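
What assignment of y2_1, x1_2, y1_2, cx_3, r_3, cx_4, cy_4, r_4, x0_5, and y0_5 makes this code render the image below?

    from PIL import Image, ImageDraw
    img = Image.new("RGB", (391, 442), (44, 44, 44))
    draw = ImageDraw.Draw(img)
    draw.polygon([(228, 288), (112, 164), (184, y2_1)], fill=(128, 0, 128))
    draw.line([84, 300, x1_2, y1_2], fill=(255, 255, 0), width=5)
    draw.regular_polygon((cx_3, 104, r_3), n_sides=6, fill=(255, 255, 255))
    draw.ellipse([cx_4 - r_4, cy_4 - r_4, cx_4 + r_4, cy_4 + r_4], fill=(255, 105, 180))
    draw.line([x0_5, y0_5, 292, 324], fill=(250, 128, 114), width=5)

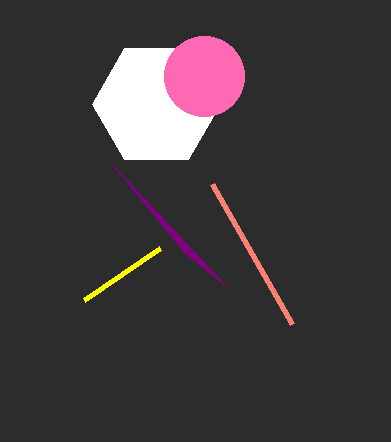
y2_1 = 252
x1_2 = 160
y1_2 = 248
cx_3 = 156
r_3 = 64
cx_4 = 204
cy_4 = 76
r_4 = 40
x0_5 = 212
y0_5 = 184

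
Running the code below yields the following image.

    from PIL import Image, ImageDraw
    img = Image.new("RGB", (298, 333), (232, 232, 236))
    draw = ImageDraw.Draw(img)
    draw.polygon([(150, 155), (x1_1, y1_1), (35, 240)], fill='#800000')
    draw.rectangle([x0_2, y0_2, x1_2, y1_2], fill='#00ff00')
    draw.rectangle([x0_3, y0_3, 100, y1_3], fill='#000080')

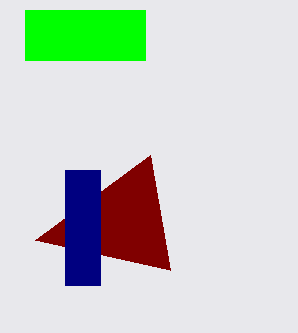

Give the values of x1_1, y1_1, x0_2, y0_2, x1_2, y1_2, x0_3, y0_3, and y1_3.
x1_1 = 170
y1_1 = 270
x0_2 = 25
y0_2 = 10
x1_2 = 145
y1_2 = 60
x0_3 = 65
y0_3 = 170
y1_3 = 285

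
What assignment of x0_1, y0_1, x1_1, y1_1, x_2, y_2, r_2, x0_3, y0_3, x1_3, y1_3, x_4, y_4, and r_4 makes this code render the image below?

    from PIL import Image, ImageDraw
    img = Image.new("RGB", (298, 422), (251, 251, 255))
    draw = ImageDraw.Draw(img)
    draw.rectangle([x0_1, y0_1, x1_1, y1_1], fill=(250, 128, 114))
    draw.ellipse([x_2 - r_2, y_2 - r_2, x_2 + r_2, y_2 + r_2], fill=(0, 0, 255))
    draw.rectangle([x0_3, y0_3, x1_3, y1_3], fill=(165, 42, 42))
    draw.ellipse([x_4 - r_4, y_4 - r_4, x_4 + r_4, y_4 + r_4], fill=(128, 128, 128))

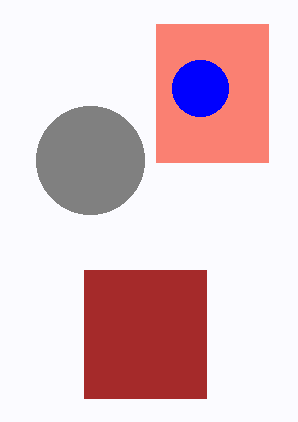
x0_1 = 156, y0_1 = 24, x1_1 = 268, y1_1 = 162, x_2 = 200, y_2 = 88, r_2 = 28, x0_3 = 84, y0_3 = 270, x1_3 = 206, y1_3 = 398, x_4 = 90, y_4 = 160, r_4 = 54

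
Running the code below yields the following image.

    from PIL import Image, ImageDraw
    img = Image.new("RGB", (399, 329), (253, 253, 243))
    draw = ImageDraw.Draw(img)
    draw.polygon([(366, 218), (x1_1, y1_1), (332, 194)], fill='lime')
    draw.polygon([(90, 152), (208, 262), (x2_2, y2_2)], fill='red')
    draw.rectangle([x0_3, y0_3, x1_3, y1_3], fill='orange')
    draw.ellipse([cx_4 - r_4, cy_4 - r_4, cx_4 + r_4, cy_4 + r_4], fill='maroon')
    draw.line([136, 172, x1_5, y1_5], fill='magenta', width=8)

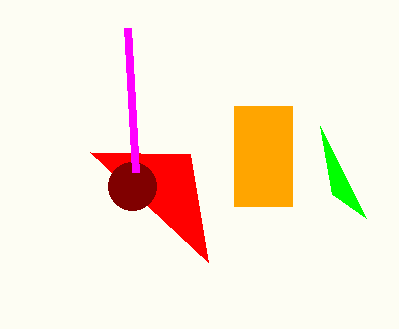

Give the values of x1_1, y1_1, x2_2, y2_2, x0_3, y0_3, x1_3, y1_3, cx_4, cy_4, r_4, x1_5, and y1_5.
x1_1 = 320, y1_1 = 126, x2_2 = 190, y2_2 = 154, x0_3 = 234, y0_3 = 106, x1_3 = 292, y1_3 = 206, cx_4 = 132, cy_4 = 186, r_4 = 24, x1_5 = 128, y1_5 = 28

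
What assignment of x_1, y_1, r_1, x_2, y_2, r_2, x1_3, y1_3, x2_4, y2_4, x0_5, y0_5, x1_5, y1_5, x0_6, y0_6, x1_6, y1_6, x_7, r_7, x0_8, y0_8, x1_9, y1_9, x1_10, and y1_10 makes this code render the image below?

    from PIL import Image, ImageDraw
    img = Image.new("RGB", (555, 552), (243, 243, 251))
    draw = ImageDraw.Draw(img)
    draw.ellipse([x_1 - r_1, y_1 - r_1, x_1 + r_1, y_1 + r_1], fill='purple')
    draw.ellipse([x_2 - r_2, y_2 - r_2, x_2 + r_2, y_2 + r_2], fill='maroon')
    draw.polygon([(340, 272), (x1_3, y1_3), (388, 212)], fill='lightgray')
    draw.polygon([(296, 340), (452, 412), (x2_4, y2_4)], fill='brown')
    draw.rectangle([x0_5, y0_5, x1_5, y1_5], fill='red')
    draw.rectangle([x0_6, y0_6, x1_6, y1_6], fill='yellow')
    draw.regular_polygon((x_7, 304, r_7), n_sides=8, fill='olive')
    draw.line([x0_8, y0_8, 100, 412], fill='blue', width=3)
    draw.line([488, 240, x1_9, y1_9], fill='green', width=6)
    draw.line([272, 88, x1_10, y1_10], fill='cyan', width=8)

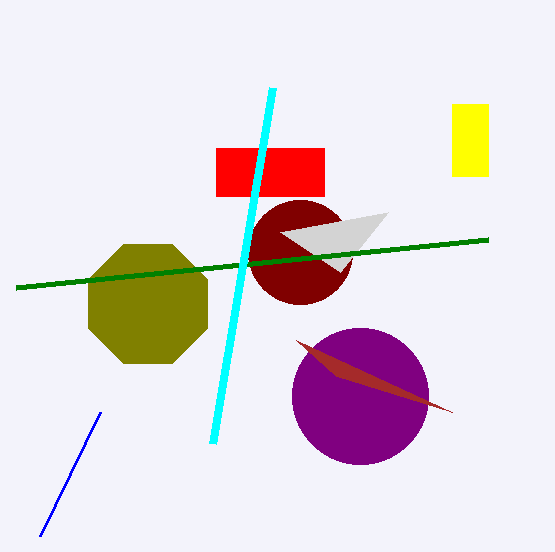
x_1 = 360, y_1 = 396, r_1 = 68, x_2 = 300, y_2 = 252, r_2 = 52, x1_3 = 280, y1_3 = 232, x2_4 = 336, y2_4 = 376, x0_5 = 216, y0_5 = 148, x1_5 = 324, y1_5 = 196, x0_6 = 452, y0_6 = 104, x1_6 = 488, y1_6 = 176, x_7 = 148, r_7 = 64, x0_8 = 40, y0_8 = 536, x1_9 = 16, y1_9 = 288, x1_10 = 212, y1_10 = 444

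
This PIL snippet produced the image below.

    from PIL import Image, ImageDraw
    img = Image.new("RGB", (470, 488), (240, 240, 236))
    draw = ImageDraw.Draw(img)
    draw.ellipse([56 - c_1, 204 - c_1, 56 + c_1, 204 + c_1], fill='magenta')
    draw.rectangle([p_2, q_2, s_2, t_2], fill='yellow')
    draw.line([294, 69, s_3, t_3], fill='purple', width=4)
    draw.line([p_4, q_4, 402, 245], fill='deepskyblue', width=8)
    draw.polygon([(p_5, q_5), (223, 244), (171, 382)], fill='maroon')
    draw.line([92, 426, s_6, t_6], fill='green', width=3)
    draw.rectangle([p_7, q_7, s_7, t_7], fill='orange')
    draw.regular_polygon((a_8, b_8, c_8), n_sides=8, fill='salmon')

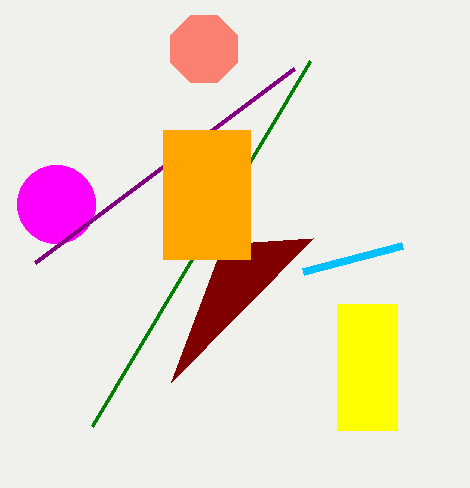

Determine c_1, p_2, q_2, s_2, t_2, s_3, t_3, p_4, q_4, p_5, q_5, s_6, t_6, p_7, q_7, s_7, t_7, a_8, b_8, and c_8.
c_1 = 39; p_2 = 337; q_2 = 304; s_2 = 397; t_2 = 430; s_3 = 35; t_3 = 263; p_4 = 303; q_4 = 271; p_5 = 313; q_5 = 238; s_6 = 310; t_6 = 61; p_7 = 163; q_7 = 130; s_7 = 250; t_7 = 259; a_8 = 204; b_8 = 49; c_8 = 36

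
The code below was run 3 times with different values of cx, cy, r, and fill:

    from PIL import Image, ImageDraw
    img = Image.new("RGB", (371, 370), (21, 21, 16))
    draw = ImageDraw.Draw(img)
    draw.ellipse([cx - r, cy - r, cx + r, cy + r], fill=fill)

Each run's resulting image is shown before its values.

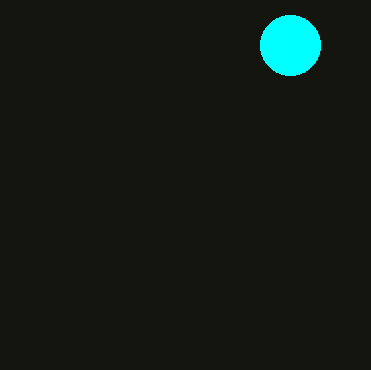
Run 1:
cx = 290, cy = 45, r = 30, fill = 'cyan'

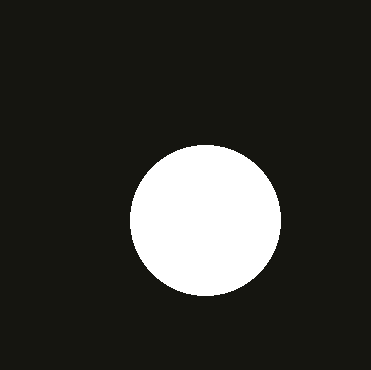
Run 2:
cx = 205; cy = 220; r = 75; fill = 'white'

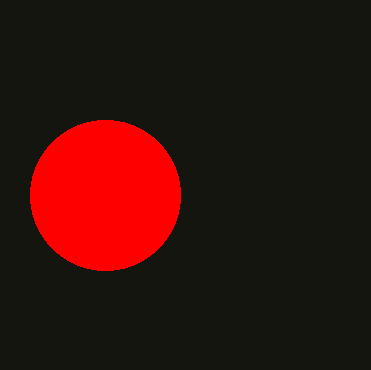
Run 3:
cx = 105; cy = 195; r = 75; fill = 'red'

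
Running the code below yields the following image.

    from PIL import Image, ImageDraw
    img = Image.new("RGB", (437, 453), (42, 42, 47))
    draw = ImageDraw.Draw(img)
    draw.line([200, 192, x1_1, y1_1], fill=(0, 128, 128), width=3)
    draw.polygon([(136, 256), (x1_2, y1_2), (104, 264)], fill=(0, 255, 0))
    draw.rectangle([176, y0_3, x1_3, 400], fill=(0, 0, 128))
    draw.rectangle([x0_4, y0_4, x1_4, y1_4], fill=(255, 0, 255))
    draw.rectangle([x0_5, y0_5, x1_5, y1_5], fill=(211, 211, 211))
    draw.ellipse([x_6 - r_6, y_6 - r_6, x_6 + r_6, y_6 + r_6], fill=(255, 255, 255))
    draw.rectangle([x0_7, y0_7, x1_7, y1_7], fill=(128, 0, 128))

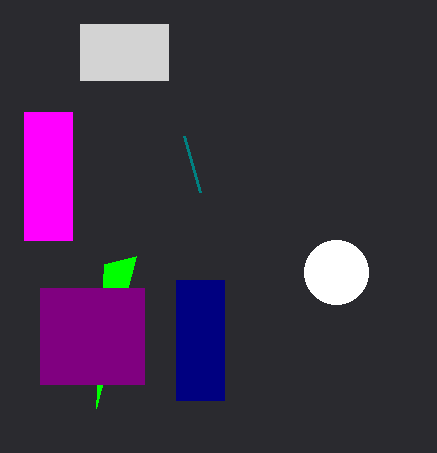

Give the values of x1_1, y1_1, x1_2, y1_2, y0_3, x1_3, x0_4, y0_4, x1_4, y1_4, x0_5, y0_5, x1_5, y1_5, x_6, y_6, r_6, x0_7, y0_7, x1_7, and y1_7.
x1_1 = 184, y1_1 = 136, x1_2 = 96, y1_2 = 408, y0_3 = 280, x1_3 = 224, x0_4 = 24, y0_4 = 112, x1_4 = 72, y1_4 = 240, x0_5 = 80, y0_5 = 24, x1_5 = 168, y1_5 = 80, x_6 = 336, y_6 = 272, r_6 = 32, x0_7 = 40, y0_7 = 288, x1_7 = 144, y1_7 = 384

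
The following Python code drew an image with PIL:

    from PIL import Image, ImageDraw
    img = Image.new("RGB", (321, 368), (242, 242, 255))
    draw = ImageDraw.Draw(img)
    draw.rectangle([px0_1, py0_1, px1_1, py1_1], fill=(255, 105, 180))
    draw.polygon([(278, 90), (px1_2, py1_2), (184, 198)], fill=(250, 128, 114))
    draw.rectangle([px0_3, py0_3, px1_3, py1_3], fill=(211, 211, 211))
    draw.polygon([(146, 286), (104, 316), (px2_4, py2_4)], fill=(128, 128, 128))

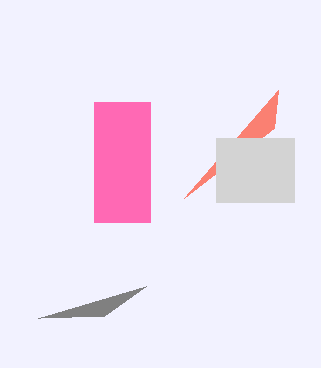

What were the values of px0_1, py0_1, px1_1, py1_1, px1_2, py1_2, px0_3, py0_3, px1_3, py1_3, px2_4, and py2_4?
px0_1 = 94; py0_1 = 102; px1_1 = 150; py1_1 = 222; px1_2 = 274; py1_2 = 128; px0_3 = 216; py0_3 = 138; px1_3 = 294; py1_3 = 202; px2_4 = 38; py2_4 = 318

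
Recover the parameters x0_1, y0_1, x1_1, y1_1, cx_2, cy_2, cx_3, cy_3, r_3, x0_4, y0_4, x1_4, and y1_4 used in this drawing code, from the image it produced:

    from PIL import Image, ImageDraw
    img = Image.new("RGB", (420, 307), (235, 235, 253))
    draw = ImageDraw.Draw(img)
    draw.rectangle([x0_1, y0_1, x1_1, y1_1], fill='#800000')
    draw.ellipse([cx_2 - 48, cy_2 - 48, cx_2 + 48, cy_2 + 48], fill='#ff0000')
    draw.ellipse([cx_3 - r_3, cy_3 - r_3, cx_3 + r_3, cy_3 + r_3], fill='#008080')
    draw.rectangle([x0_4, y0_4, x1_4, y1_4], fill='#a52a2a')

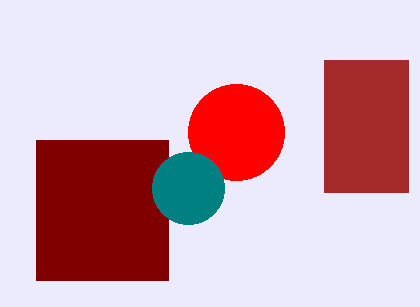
x0_1 = 36, y0_1 = 140, x1_1 = 168, y1_1 = 280, cx_2 = 236, cy_2 = 132, cx_3 = 188, cy_3 = 188, r_3 = 36, x0_4 = 324, y0_4 = 60, x1_4 = 408, y1_4 = 192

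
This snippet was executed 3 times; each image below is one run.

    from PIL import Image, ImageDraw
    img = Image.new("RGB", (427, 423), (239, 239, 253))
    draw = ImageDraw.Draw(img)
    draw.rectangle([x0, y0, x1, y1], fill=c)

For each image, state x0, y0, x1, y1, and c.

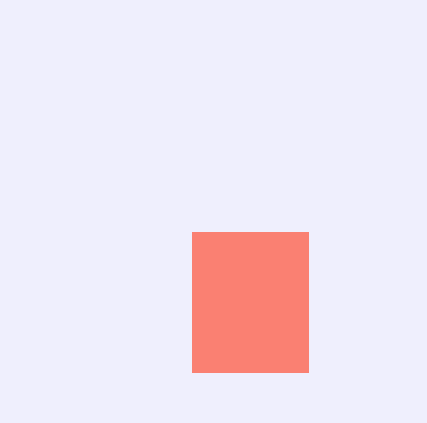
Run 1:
x0 = 192, y0 = 232, x1 = 308, y1 = 372, c = 'salmon'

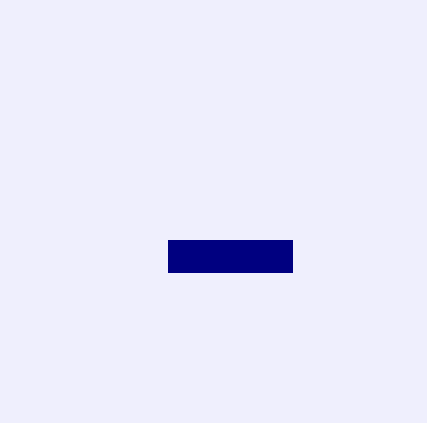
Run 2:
x0 = 168, y0 = 240, x1 = 292, y1 = 272, c = 'navy'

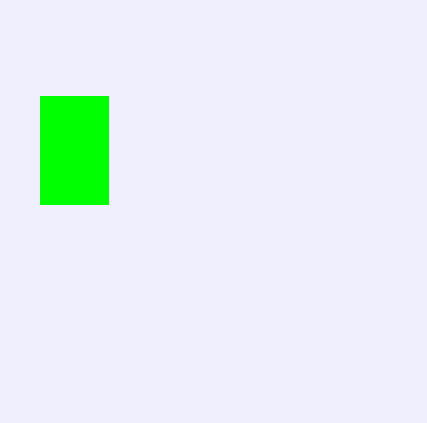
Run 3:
x0 = 40; y0 = 96; x1 = 108; y1 = 204; c = 'lime'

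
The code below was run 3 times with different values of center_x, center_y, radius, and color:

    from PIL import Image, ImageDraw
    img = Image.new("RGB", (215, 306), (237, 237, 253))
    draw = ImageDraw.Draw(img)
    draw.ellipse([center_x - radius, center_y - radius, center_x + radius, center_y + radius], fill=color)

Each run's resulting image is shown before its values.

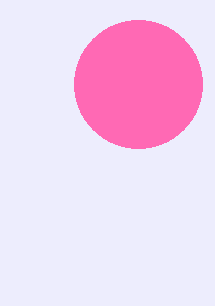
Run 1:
center_x = 138; center_y = 84; radius = 64; color = 'hotpink'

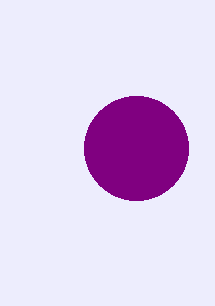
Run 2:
center_x = 136
center_y = 148
radius = 52
color = 'purple'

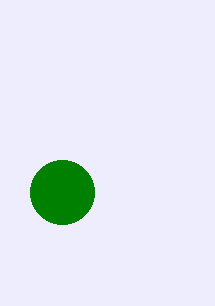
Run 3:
center_x = 62
center_y = 192
radius = 32
color = 'green'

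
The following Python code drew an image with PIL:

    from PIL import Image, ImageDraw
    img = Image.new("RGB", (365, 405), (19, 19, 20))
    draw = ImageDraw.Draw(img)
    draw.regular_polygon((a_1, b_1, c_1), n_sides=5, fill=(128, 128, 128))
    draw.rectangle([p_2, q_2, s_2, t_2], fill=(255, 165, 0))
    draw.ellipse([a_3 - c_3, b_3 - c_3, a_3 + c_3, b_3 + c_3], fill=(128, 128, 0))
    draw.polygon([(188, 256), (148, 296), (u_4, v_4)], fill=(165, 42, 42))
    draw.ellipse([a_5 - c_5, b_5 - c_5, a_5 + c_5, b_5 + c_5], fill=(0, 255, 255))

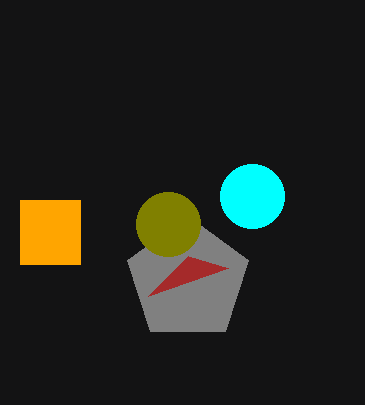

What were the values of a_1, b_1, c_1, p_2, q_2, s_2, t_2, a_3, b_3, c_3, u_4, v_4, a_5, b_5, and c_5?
a_1 = 188
b_1 = 280
c_1 = 64
p_2 = 20
q_2 = 200
s_2 = 80
t_2 = 264
a_3 = 168
b_3 = 224
c_3 = 32
u_4 = 228
v_4 = 268
a_5 = 252
b_5 = 196
c_5 = 32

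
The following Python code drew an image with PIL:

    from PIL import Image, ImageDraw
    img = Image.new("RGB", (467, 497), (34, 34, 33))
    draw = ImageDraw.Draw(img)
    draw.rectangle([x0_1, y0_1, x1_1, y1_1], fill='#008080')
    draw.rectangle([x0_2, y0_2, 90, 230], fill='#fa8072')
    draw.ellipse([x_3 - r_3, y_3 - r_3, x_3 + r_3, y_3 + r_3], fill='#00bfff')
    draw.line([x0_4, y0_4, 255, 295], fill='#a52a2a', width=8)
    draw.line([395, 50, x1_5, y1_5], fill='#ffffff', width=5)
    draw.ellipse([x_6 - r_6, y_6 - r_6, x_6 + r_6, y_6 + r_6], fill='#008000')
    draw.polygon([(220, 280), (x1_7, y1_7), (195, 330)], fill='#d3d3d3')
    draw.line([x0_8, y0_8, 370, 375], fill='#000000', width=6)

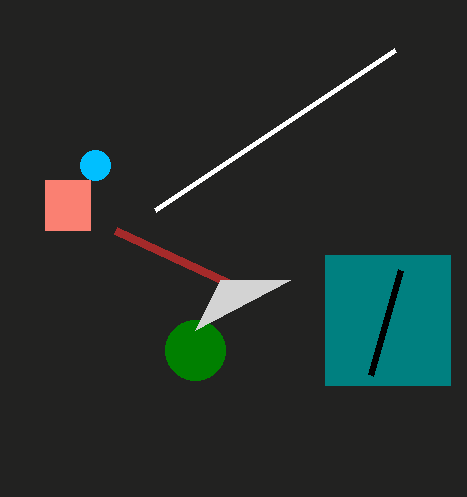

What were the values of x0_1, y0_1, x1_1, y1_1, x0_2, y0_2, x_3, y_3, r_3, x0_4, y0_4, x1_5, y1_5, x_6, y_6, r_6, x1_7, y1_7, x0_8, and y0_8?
x0_1 = 325
y0_1 = 255
x1_1 = 450
y1_1 = 385
x0_2 = 45
y0_2 = 180
x_3 = 95
y_3 = 165
r_3 = 15
x0_4 = 115
y0_4 = 230
x1_5 = 155
y1_5 = 210
x_6 = 195
y_6 = 350
r_6 = 30
x1_7 = 290
y1_7 = 280
x0_8 = 400
y0_8 = 270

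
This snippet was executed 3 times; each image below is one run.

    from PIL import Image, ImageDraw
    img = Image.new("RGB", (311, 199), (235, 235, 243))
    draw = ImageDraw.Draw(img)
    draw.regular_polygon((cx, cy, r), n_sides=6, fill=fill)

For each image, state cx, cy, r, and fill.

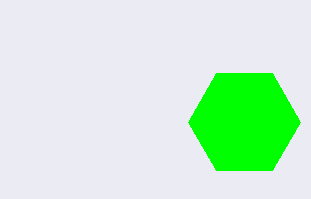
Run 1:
cx = 244, cy = 122, r = 56, fill = 'lime'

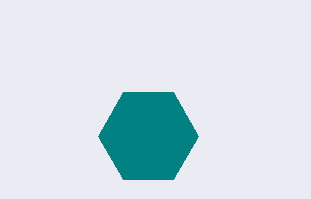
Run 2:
cx = 148, cy = 136, r = 50, fill = 'teal'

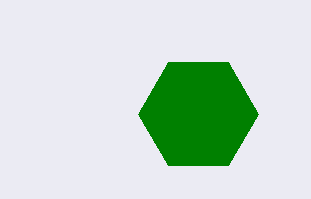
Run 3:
cx = 198
cy = 114
r = 60
fill = 'green'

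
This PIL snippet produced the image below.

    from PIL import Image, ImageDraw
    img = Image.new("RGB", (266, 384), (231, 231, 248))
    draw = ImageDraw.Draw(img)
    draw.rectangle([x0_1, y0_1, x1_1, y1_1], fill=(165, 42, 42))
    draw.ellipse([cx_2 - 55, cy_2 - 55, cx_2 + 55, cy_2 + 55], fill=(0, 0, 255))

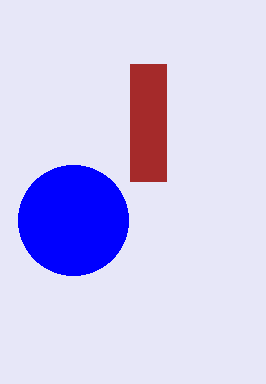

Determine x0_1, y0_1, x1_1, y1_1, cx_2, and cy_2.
x0_1 = 130
y0_1 = 64
x1_1 = 166
y1_1 = 181
cx_2 = 73
cy_2 = 220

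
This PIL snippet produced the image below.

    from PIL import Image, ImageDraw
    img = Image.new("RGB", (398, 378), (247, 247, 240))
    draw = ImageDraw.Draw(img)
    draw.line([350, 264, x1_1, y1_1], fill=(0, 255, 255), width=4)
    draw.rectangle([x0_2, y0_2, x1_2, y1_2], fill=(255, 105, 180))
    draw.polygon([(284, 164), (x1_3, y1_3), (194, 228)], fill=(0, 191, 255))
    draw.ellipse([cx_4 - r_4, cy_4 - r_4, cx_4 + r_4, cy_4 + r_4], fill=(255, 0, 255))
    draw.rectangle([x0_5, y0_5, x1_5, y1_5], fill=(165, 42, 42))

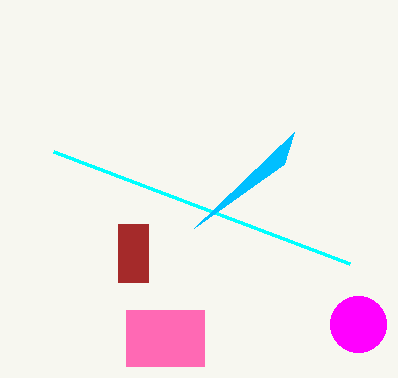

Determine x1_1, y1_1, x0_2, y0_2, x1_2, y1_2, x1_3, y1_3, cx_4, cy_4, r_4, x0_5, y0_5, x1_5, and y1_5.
x1_1 = 54
y1_1 = 152
x0_2 = 126
y0_2 = 310
x1_2 = 204
y1_2 = 366
x1_3 = 294
y1_3 = 132
cx_4 = 358
cy_4 = 324
r_4 = 28
x0_5 = 118
y0_5 = 224
x1_5 = 148
y1_5 = 282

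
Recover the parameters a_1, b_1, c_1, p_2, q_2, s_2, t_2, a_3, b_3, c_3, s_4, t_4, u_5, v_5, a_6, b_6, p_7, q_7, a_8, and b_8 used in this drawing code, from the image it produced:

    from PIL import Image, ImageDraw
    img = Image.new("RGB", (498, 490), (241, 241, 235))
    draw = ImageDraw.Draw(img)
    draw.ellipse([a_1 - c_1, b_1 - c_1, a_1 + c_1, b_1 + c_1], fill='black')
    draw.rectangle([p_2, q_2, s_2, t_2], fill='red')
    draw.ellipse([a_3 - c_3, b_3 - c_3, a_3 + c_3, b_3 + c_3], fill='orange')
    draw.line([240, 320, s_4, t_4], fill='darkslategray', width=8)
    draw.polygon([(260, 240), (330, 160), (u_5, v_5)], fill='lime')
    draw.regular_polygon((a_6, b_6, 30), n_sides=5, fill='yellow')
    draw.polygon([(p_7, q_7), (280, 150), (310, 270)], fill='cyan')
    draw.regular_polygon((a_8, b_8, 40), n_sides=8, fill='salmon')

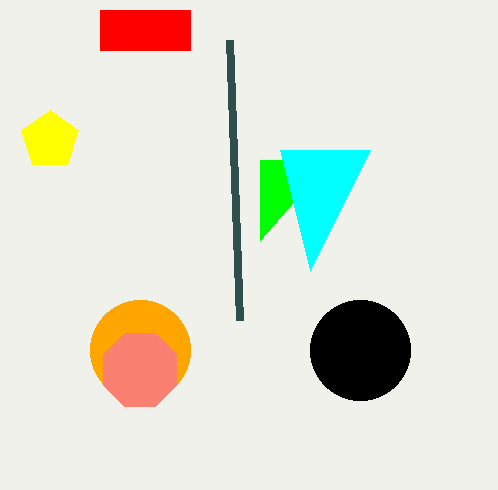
a_1 = 360; b_1 = 350; c_1 = 50; p_2 = 100; q_2 = 10; s_2 = 190; t_2 = 50; a_3 = 140; b_3 = 350; c_3 = 50; s_4 = 230; t_4 = 40; u_5 = 260; v_5 = 160; a_6 = 50; b_6 = 140; p_7 = 370; q_7 = 150; a_8 = 140; b_8 = 370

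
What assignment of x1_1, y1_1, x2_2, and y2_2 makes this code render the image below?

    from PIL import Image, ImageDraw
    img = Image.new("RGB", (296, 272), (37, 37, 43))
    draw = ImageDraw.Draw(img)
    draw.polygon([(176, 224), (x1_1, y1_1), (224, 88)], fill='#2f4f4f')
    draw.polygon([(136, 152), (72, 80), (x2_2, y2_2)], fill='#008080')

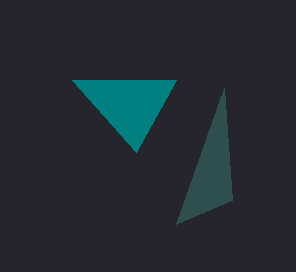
x1_1 = 232; y1_1 = 200; x2_2 = 176; y2_2 = 80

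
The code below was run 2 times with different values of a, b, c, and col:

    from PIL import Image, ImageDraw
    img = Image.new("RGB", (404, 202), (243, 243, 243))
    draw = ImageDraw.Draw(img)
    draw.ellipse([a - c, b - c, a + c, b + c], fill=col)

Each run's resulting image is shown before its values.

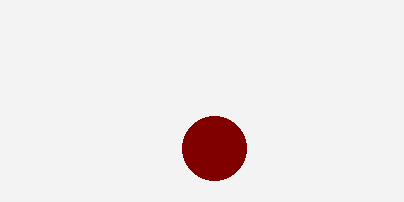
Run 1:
a = 214
b = 148
c = 32
col = 'maroon'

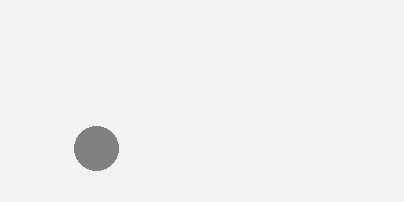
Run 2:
a = 96
b = 148
c = 22
col = 'gray'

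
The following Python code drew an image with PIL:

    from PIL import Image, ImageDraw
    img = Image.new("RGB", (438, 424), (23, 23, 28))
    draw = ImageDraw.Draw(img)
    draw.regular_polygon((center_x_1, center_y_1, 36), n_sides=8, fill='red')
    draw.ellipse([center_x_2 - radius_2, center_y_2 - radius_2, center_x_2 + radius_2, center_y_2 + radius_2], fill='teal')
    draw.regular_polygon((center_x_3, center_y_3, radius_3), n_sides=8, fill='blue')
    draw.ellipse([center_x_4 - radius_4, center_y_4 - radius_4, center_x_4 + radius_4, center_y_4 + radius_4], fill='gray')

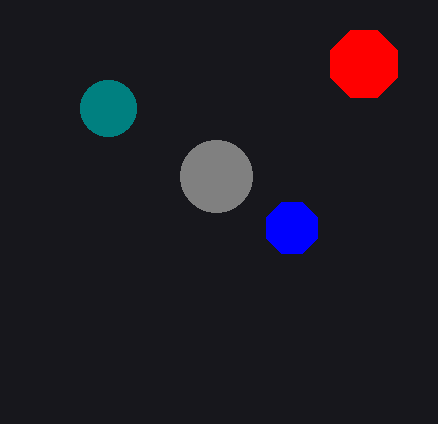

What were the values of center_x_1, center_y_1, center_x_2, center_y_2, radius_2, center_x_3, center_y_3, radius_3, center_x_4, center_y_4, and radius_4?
center_x_1 = 364
center_y_1 = 64
center_x_2 = 108
center_y_2 = 108
radius_2 = 28
center_x_3 = 292
center_y_3 = 228
radius_3 = 28
center_x_4 = 216
center_y_4 = 176
radius_4 = 36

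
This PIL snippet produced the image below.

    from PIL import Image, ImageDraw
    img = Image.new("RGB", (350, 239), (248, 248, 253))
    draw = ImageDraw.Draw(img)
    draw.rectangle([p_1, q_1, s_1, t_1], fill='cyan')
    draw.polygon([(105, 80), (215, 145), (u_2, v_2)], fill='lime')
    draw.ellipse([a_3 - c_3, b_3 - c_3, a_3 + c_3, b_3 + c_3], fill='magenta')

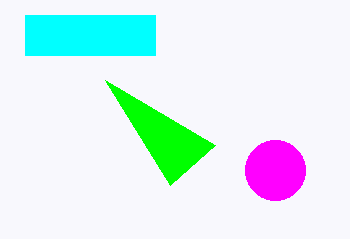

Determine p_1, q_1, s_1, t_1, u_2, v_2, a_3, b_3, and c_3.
p_1 = 25, q_1 = 15, s_1 = 155, t_1 = 55, u_2 = 170, v_2 = 185, a_3 = 275, b_3 = 170, c_3 = 30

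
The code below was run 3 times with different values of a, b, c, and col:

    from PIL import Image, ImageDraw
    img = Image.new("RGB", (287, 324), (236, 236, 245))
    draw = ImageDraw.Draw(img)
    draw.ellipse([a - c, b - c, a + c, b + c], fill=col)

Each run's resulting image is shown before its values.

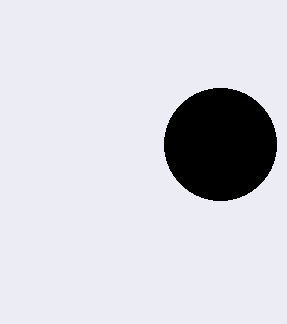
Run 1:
a = 220
b = 144
c = 56
col = 'black'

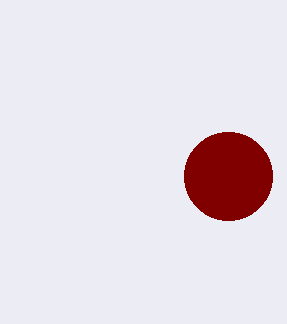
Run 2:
a = 228, b = 176, c = 44, col = 'maroon'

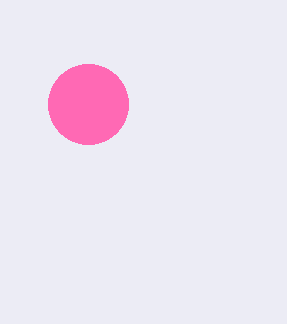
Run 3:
a = 88, b = 104, c = 40, col = 'hotpink'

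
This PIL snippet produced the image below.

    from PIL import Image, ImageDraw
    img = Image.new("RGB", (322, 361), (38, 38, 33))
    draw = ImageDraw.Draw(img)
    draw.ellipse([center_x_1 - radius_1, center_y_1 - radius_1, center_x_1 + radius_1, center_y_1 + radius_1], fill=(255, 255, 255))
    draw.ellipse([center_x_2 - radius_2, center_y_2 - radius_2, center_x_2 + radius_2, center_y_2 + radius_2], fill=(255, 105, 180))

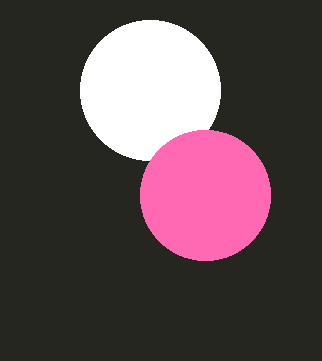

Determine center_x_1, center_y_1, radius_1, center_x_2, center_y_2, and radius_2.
center_x_1 = 150, center_y_1 = 90, radius_1 = 70, center_x_2 = 205, center_y_2 = 195, radius_2 = 65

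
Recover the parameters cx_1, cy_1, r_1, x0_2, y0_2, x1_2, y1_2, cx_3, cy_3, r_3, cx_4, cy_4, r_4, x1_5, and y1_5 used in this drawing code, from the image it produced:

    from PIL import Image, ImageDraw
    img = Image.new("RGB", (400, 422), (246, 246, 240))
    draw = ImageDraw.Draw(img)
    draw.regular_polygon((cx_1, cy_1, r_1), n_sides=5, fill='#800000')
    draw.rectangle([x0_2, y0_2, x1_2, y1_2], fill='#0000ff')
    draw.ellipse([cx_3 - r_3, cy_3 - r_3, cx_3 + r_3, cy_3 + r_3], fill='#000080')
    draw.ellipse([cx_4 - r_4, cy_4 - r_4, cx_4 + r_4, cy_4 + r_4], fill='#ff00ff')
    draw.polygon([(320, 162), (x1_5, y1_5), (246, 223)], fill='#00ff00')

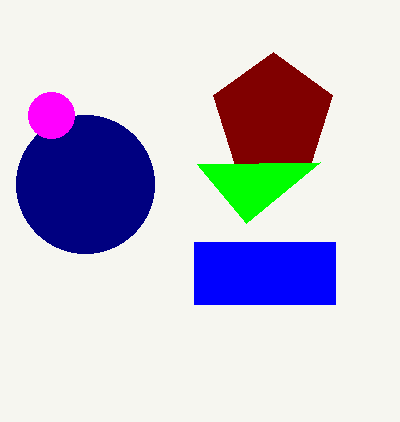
cx_1 = 273; cy_1 = 115; r_1 = 63; x0_2 = 194; y0_2 = 242; x1_2 = 335; y1_2 = 304; cx_3 = 85; cy_3 = 184; r_3 = 69; cx_4 = 51; cy_4 = 115; r_4 = 23; x1_5 = 197; y1_5 = 164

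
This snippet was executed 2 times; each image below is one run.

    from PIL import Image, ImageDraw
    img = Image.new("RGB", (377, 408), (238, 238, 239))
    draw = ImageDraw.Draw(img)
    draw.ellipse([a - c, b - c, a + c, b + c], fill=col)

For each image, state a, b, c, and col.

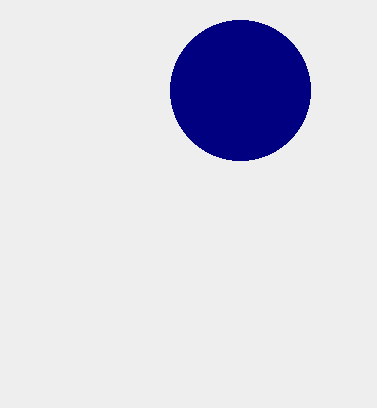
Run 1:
a = 240
b = 90
c = 70
col = 'navy'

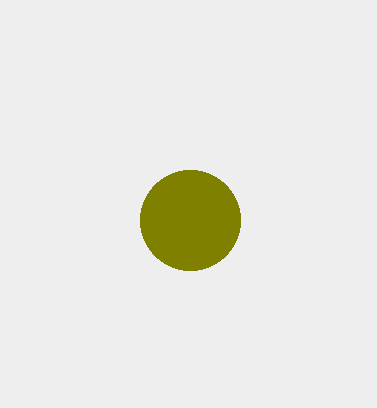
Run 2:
a = 190, b = 220, c = 50, col = 'olive'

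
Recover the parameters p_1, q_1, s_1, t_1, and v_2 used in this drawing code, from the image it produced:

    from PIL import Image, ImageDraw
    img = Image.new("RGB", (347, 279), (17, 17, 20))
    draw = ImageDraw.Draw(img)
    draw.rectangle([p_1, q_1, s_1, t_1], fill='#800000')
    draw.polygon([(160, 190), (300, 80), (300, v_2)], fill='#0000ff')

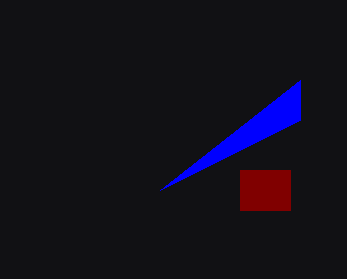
p_1 = 240; q_1 = 170; s_1 = 290; t_1 = 210; v_2 = 120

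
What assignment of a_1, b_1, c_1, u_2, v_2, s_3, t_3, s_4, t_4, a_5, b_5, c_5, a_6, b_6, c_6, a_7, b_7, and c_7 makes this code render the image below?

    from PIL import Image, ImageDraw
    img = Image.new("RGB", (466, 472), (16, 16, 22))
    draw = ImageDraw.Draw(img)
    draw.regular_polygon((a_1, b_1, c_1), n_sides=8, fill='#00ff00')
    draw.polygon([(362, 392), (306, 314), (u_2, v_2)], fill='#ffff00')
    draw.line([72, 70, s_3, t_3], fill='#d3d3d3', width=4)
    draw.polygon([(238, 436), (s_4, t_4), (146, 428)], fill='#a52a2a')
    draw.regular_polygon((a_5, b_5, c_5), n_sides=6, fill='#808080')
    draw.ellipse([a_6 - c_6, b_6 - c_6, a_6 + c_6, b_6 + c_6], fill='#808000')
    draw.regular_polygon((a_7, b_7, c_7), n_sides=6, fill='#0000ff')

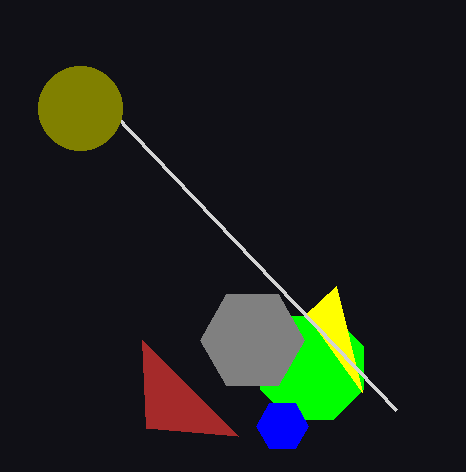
a_1 = 312; b_1 = 368; c_1 = 56; u_2 = 336; v_2 = 286; s_3 = 396; t_3 = 410; s_4 = 142; t_4 = 340; a_5 = 252; b_5 = 340; c_5 = 52; a_6 = 80; b_6 = 108; c_6 = 42; a_7 = 282; b_7 = 426; c_7 = 26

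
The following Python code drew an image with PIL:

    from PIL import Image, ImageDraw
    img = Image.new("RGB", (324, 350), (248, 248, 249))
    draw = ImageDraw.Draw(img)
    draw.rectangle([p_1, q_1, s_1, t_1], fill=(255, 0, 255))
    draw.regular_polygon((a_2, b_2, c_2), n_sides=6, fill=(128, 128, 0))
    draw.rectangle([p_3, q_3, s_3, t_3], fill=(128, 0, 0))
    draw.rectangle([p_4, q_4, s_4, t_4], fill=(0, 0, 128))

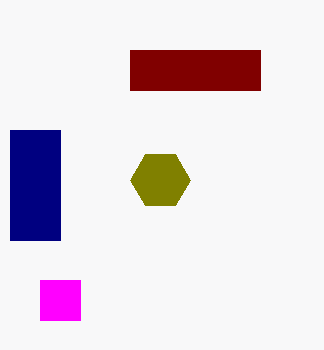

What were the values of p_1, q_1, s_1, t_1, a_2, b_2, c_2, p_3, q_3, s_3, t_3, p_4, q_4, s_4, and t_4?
p_1 = 40; q_1 = 280; s_1 = 80; t_1 = 320; a_2 = 160; b_2 = 180; c_2 = 30; p_3 = 130; q_3 = 50; s_3 = 260; t_3 = 90; p_4 = 10; q_4 = 130; s_4 = 60; t_4 = 240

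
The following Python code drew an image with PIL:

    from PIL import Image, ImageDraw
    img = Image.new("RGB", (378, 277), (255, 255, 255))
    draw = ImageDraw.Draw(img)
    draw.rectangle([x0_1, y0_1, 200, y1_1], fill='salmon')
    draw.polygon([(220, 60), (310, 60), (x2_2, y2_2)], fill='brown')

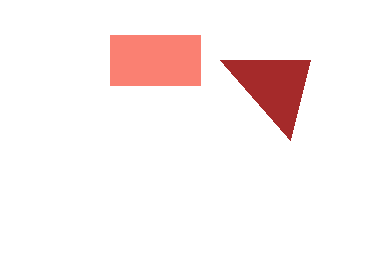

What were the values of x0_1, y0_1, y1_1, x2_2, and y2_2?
x0_1 = 110; y0_1 = 35; y1_1 = 85; x2_2 = 290; y2_2 = 140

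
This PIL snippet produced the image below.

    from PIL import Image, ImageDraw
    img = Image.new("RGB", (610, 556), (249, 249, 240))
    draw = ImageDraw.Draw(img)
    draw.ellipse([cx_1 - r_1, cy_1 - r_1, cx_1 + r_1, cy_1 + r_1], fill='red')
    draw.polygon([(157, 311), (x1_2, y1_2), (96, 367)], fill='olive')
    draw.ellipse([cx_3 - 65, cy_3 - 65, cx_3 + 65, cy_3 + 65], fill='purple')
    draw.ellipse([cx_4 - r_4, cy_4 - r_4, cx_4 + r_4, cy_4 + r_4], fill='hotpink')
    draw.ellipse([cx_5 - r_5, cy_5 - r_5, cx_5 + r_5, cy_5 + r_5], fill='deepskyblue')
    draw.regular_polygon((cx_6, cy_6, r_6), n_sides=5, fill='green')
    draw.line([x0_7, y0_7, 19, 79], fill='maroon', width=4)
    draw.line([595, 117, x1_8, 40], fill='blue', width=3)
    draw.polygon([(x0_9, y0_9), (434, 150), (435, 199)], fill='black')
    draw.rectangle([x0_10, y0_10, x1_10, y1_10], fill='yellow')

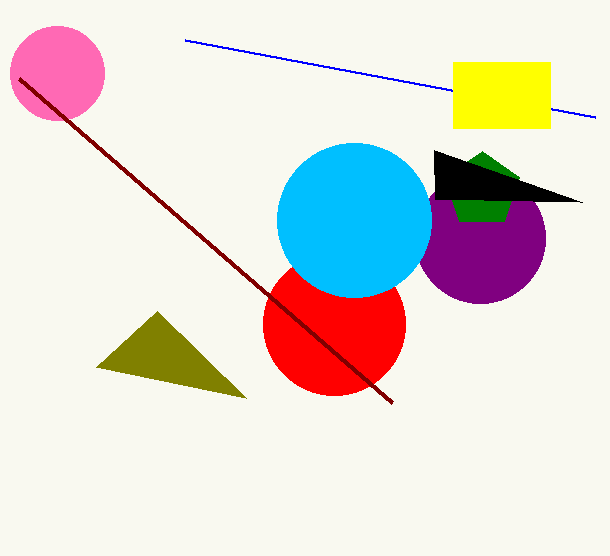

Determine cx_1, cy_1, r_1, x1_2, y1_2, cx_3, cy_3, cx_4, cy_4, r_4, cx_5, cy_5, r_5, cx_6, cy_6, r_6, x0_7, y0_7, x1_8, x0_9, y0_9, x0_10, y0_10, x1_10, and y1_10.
cx_1 = 334; cy_1 = 324; r_1 = 71; x1_2 = 246; y1_2 = 398; cx_3 = 480; cy_3 = 238; cx_4 = 57; cy_4 = 73; r_4 = 47; cx_5 = 354; cy_5 = 220; r_5 = 77; cx_6 = 482; cy_6 = 190; r_6 = 39; x0_7 = 392; y0_7 = 403; x1_8 = 185; x0_9 = 582; y0_9 = 202; x0_10 = 453; y0_10 = 62; x1_10 = 550; y1_10 = 128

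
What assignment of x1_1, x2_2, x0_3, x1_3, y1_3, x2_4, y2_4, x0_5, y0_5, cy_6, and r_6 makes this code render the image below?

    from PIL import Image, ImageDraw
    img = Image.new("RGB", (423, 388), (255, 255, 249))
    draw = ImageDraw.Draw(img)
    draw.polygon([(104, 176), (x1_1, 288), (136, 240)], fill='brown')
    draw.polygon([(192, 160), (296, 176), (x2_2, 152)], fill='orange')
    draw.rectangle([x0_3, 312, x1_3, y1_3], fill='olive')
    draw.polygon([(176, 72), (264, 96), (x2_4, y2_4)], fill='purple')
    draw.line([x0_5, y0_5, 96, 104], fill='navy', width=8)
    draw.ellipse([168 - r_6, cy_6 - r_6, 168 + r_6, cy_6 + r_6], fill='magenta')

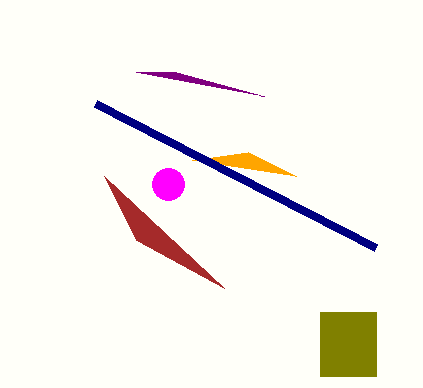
x1_1 = 224
x2_2 = 248
x0_3 = 320
x1_3 = 376
y1_3 = 376
x2_4 = 136
y2_4 = 72
x0_5 = 376
y0_5 = 248
cy_6 = 184
r_6 = 16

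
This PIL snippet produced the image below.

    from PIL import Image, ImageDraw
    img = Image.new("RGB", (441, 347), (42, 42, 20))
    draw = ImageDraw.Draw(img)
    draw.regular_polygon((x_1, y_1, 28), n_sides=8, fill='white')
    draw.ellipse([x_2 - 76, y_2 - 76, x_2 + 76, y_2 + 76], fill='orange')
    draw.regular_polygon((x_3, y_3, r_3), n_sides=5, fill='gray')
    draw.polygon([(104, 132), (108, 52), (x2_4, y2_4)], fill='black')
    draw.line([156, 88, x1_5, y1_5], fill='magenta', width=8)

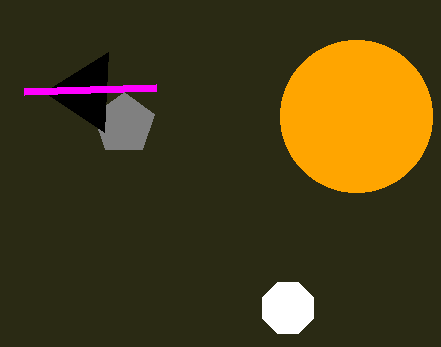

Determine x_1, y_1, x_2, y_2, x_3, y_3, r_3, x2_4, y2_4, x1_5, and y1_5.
x_1 = 288; y_1 = 308; x_2 = 356; y_2 = 116; x_3 = 124; y_3 = 124; r_3 = 32; x2_4 = 44; y2_4 = 92; x1_5 = 24; y1_5 = 92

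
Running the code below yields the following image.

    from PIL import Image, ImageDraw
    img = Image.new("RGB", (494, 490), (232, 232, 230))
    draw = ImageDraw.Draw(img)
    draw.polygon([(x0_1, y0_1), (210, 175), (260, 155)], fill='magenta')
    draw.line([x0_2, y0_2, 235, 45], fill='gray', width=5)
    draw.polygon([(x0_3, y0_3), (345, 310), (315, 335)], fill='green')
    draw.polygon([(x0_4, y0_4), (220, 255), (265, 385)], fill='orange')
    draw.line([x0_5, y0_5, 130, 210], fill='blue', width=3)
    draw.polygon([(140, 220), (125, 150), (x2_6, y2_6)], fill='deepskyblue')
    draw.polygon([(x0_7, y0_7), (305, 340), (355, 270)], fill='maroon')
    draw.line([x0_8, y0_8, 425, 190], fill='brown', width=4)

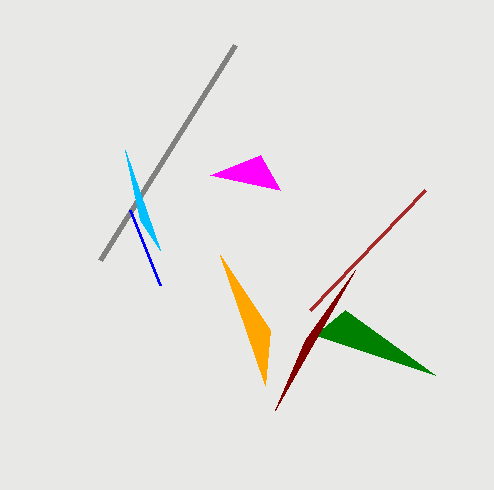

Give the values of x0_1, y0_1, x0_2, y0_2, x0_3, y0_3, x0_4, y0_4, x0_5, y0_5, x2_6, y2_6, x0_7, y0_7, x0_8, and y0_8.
x0_1 = 280
y0_1 = 190
x0_2 = 100
y0_2 = 260
x0_3 = 435
y0_3 = 375
x0_4 = 270
y0_4 = 330
x0_5 = 160
y0_5 = 285
x2_6 = 160
y2_6 = 250
x0_7 = 275
y0_7 = 410
x0_8 = 310
y0_8 = 310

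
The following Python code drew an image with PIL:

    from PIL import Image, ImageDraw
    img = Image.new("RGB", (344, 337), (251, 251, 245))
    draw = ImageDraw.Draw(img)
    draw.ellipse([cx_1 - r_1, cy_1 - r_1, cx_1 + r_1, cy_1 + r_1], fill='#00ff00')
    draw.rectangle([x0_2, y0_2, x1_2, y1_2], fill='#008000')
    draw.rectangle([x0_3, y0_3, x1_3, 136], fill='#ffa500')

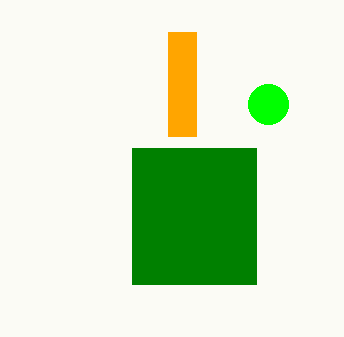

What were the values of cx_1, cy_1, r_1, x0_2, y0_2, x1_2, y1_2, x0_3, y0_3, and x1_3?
cx_1 = 268
cy_1 = 104
r_1 = 20
x0_2 = 132
y0_2 = 148
x1_2 = 256
y1_2 = 284
x0_3 = 168
y0_3 = 32
x1_3 = 196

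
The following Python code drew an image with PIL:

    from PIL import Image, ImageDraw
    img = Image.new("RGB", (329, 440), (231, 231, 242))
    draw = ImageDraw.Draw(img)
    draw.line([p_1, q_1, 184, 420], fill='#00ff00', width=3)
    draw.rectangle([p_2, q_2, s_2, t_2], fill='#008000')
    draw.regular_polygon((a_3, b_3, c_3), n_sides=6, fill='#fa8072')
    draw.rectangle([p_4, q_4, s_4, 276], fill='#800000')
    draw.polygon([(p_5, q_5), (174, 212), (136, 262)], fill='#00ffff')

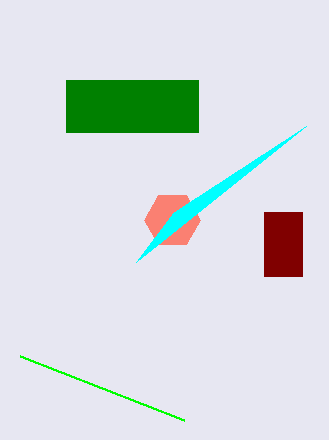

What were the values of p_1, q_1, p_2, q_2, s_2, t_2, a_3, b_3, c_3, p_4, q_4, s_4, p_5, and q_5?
p_1 = 20, q_1 = 356, p_2 = 66, q_2 = 80, s_2 = 198, t_2 = 132, a_3 = 172, b_3 = 220, c_3 = 28, p_4 = 264, q_4 = 212, s_4 = 302, p_5 = 306, q_5 = 126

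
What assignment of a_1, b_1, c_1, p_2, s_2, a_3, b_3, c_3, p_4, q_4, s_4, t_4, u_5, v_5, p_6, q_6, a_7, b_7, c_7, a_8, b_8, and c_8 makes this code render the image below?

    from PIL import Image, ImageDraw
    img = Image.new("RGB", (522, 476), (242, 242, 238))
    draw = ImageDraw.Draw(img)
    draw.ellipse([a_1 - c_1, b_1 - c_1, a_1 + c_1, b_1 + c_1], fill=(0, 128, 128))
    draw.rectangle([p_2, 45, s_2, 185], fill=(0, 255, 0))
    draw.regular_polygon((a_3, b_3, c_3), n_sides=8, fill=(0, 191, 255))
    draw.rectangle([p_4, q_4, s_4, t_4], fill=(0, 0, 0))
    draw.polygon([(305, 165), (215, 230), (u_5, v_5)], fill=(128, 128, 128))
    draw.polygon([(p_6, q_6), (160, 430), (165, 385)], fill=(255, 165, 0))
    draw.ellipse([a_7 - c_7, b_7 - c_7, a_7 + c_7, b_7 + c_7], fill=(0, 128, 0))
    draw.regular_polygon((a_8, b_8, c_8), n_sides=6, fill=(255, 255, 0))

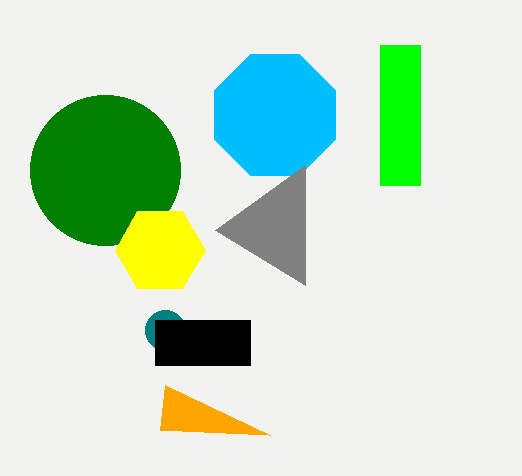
a_1 = 165, b_1 = 330, c_1 = 20, p_2 = 380, s_2 = 420, a_3 = 275, b_3 = 115, c_3 = 65, p_4 = 155, q_4 = 320, s_4 = 250, t_4 = 365, u_5 = 305, v_5 = 285, p_6 = 270, q_6 = 435, a_7 = 105, b_7 = 170, c_7 = 75, a_8 = 160, b_8 = 250, c_8 = 45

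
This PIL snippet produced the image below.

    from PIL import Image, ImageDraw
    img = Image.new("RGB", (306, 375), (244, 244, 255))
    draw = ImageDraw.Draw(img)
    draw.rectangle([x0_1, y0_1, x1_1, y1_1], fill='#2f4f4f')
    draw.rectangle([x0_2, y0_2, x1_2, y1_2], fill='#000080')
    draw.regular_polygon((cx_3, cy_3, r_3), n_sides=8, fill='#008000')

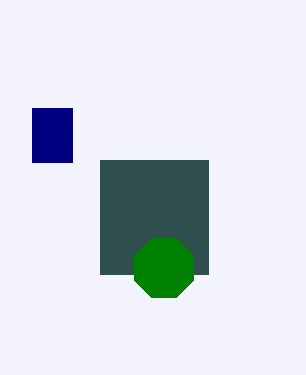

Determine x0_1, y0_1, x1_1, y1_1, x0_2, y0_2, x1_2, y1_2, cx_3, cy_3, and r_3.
x0_1 = 100, y0_1 = 160, x1_1 = 208, y1_1 = 274, x0_2 = 32, y0_2 = 108, x1_2 = 72, y1_2 = 162, cx_3 = 164, cy_3 = 268, r_3 = 32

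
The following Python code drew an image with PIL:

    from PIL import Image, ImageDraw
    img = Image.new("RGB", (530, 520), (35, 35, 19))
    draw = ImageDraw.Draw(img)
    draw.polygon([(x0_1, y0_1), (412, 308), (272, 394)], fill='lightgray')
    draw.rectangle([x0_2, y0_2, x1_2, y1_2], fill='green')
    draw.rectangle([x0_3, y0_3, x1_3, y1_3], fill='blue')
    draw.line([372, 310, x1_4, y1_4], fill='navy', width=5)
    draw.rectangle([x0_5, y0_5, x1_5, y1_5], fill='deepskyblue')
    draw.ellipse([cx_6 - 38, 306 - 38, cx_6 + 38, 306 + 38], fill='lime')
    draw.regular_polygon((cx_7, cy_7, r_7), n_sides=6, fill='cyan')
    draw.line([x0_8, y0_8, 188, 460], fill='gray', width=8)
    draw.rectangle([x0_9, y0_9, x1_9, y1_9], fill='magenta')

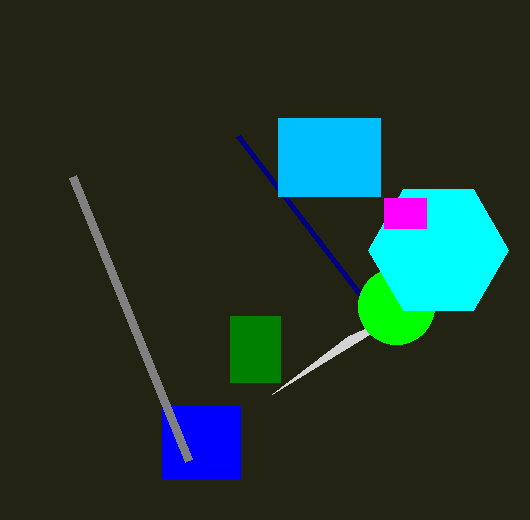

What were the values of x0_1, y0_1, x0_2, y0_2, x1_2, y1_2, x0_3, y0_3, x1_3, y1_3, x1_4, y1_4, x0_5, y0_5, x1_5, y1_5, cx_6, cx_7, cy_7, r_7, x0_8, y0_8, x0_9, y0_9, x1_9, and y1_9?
x0_1 = 348, y0_1 = 336, x0_2 = 230, y0_2 = 316, x1_2 = 280, y1_2 = 382, x0_3 = 162, y0_3 = 406, x1_3 = 240, y1_3 = 478, x1_4 = 238, y1_4 = 136, x0_5 = 278, y0_5 = 118, x1_5 = 380, y1_5 = 196, cx_6 = 396, cx_7 = 438, cy_7 = 250, r_7 = 70, x0_8 = 72, y0_8 = 176, x0_9 = 384, y0_9 = 198, x1_9 = 426, y1_9 = 228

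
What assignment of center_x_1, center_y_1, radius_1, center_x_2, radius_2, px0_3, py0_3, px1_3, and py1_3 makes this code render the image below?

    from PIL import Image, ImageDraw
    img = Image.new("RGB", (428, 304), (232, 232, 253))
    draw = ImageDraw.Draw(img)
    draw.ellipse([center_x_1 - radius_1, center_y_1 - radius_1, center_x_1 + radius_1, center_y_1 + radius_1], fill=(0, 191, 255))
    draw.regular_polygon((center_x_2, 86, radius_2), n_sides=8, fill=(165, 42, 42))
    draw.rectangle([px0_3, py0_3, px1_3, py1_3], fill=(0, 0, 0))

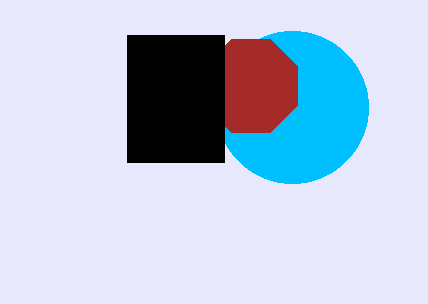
center_x_1 = 292, center_y_1 = 107, radius_1 = 76, center_x_2 = 251, radius_2 = 50, px0_3 = 127, py0_3 = 35, px1_3 = 224, py1_3 = 162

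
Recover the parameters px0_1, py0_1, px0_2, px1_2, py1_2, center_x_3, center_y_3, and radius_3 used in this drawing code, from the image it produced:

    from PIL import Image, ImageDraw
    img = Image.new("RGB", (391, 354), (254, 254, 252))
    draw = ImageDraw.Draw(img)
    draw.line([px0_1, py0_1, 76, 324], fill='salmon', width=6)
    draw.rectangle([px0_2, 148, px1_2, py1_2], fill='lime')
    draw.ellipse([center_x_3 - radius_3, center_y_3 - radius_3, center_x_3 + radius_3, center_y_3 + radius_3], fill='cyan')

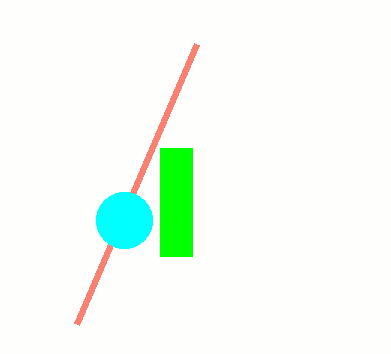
px0_1 = 196, py0_1 = 44, px0_2 = 160, px1_2 = 192, py1_2 = 256, center_x_3 = 124, center_y_3 = 220, radius_3 = 28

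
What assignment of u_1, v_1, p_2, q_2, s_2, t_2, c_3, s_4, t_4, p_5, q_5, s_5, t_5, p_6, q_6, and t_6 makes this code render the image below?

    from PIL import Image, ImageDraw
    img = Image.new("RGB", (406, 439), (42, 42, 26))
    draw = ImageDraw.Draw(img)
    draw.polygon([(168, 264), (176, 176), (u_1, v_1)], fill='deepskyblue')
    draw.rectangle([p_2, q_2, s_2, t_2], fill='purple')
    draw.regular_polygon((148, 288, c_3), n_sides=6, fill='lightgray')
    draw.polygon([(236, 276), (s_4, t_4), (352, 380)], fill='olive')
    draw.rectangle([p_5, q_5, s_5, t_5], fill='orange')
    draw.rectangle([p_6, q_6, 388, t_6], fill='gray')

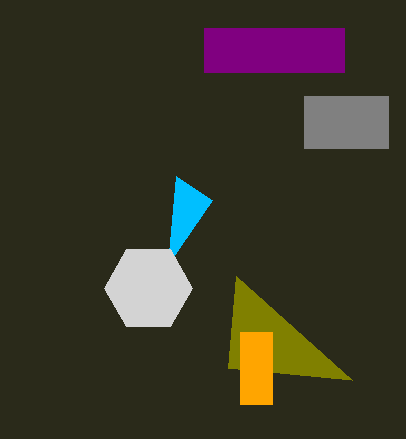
u_1 = 212, v_1 = 200, p_2 = 204, q_2 = 28, s_2 = 344, t_2 = 72, c_3 = 44, s_4 = 228, t_4 = 368, p_5 = 240, q_5 = 332, s_5 = 272, t_5 = 404, p_6 = 304, q_6 = 96, t_6 = 148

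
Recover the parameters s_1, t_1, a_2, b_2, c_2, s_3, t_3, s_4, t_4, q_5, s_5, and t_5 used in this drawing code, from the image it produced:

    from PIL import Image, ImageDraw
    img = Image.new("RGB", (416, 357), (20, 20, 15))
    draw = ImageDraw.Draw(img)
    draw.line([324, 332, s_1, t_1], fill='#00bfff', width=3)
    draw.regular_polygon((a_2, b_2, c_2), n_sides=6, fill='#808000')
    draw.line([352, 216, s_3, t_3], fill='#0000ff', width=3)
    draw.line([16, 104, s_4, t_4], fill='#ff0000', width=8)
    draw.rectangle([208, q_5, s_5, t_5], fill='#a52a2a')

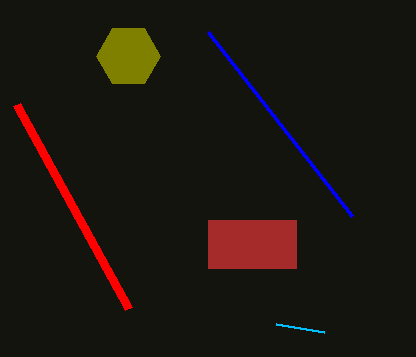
s_1 = 276, t_1 = 324, a_2 = 128, b_2 = 56, c_2 = 32, s_3 = 208, t_3 = 32, s_4 = 128, t_4 = 308, q_5 = 220, s_5 = 296, t_5 = 268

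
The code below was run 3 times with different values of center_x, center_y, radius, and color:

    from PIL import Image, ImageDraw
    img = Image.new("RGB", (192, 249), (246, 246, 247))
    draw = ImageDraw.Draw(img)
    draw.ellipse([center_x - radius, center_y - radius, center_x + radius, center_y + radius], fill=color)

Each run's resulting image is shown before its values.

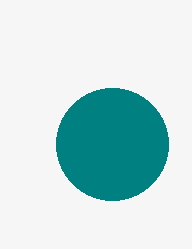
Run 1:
center_x = 112, center_y = 144, radius = 56, color = 'teal'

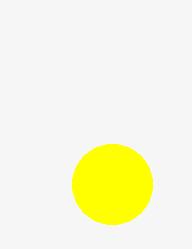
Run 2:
center_x = 112
center_y = 184
radius = 40
color = 'yellow'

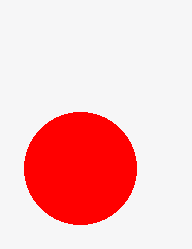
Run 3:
center_x = 80, center_y = 168, radius = 56, color = 'red'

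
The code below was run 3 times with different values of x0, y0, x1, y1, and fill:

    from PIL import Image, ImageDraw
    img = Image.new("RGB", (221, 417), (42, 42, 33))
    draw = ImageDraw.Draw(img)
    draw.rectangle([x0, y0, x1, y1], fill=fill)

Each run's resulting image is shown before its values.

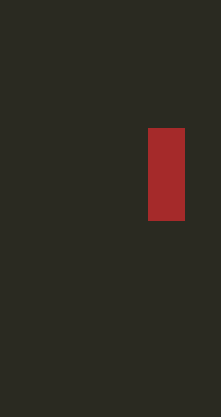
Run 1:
x0 = 148
y0 = 128
x1 = 184
y1 = 220
fill = 'brown'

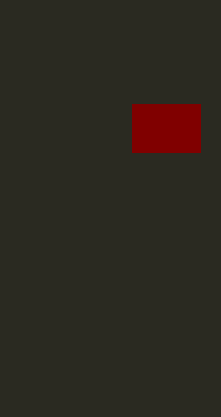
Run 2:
x0 = 132
y0 = 104
x1 = 200
y1 = 152
fill = 'maroon'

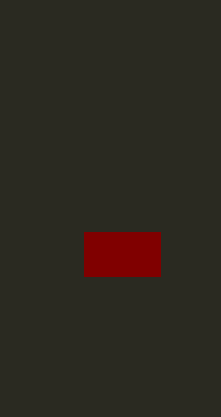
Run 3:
x0 = 84
y0 = 232
x1 = 160
y1 = 276
fill = 'maroon'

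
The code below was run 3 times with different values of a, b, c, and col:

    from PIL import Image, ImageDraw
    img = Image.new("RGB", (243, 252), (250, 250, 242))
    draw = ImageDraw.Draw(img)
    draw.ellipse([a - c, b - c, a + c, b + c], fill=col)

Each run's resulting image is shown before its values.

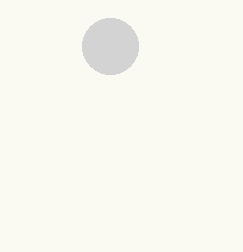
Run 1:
a = 110, b = 46, c = 28, col = 'lightgray'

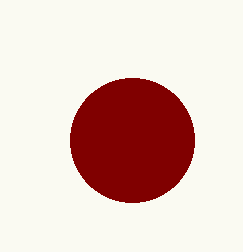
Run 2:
a = 132, b = 140, c = 62, col = 'maroon'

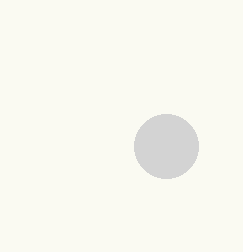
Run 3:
a = 166, b = 146, c = 32, col = 'lightgray'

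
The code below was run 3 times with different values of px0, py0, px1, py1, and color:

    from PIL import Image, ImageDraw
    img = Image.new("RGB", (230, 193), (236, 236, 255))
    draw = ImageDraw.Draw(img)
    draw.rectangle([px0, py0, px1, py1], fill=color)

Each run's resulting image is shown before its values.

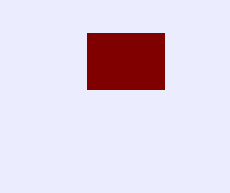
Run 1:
px0 = 87; py0 = 33; px1 = 164; py1 = 89; color = 'maroon'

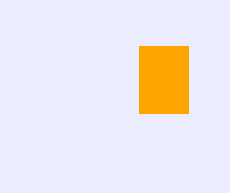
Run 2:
px0 = 139, py0 = 46, px1 = 188, py1 = 113, color = 'orange'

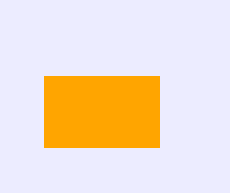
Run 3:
px0 = 44; py0 = 76; px1 = 159; py1 = 147; color = 'orange'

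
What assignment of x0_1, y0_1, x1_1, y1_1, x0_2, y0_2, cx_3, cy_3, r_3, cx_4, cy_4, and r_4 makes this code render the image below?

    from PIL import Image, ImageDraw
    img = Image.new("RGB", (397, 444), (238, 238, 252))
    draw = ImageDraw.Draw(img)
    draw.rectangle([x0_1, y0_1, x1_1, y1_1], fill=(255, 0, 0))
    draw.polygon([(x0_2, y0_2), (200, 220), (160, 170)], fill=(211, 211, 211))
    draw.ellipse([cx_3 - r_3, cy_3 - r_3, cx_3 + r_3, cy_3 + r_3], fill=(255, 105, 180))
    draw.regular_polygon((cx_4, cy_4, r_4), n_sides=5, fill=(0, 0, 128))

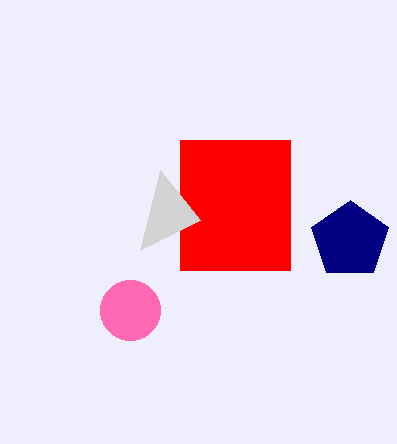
x0_1 = 180; y0_1 = 140; x1_1 = 290; y1_1 = 270; x0_2 = 140; y0_2 = 250; cx_3 = 130; cy_3 = 310; r_3 = 30; cx_4 = 350; cy_4 = 240; r_4 = 40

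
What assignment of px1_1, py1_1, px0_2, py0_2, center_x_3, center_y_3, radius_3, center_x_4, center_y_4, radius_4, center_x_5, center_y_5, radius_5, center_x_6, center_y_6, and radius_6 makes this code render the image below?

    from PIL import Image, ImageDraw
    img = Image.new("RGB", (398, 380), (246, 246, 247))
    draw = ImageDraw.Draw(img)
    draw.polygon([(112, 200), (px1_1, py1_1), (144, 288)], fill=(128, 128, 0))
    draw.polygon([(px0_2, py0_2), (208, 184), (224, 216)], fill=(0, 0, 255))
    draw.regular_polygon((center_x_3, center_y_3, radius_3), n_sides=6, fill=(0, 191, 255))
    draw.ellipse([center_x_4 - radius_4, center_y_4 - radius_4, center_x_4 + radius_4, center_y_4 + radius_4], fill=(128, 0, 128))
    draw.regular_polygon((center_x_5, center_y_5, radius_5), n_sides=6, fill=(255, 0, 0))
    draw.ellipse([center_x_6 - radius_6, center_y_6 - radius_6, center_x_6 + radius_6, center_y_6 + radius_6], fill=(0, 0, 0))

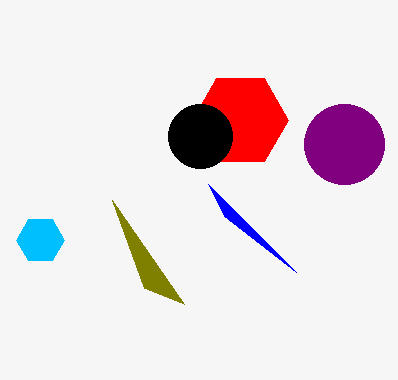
px1_1 = 184
py1_1 = 304
px0_2 = 296
py0_2 = 272
center_x_3 = 40
center_y_3 = 240
radius_3 = 24
center_x_4 = 344
center_y_4 = 144
radius_4 = 40
center_x_5 = 240
center_y_5 = 120
radius_5 = 48
center_x_6 = 200
center_y_6 = 136
radius_6 = 32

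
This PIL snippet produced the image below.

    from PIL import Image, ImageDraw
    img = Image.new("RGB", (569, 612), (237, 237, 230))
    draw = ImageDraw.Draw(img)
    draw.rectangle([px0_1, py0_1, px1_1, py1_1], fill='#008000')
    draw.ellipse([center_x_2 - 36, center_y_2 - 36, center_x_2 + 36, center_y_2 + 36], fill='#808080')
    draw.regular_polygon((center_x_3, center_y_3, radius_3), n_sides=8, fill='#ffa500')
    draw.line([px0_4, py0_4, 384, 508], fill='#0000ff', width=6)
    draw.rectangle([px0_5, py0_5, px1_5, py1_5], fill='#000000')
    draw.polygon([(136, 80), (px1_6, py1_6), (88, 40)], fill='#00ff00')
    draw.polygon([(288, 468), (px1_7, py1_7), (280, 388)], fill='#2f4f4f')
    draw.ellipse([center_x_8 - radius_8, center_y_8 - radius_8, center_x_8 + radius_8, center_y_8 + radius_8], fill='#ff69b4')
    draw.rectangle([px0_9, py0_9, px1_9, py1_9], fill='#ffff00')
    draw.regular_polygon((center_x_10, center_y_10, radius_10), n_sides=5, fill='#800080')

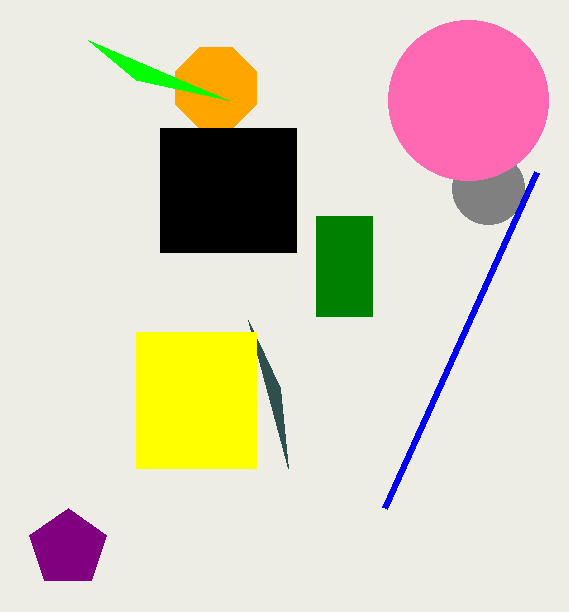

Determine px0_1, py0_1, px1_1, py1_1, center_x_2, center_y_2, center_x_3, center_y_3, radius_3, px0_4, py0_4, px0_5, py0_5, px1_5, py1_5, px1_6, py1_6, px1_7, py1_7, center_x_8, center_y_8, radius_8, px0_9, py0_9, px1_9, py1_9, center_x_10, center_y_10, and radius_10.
px0_1 = 316
py0_1 = 216
px1_1 = 372
py1_1 = 316
center_x_2 = 488
center_y_2 = 188
center_x_3 = 216
center_y_3 = 88
radius_3 = 44
px0_4 = 536
py0_4 = 172
px0_5 = 160
py0_5 = 128
px1_5 = 296
py1_5 = 252
px1_6 = 228
py1_6 = 100
px1_7 = 248
py1_7 = 320
center_x_8 = 468
center_y_8 = 100
radius_8 = 80
px0_9 = 136
py0_9 = 332
px1_9 = 256
py1_9 = 468
center_x_10 = 68
center_y_10 = 548
radius_10 = 40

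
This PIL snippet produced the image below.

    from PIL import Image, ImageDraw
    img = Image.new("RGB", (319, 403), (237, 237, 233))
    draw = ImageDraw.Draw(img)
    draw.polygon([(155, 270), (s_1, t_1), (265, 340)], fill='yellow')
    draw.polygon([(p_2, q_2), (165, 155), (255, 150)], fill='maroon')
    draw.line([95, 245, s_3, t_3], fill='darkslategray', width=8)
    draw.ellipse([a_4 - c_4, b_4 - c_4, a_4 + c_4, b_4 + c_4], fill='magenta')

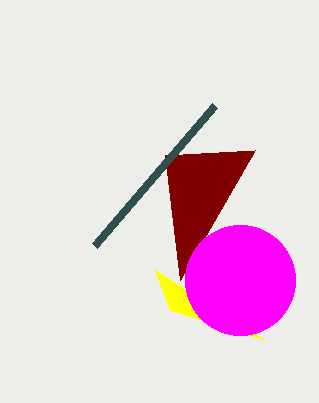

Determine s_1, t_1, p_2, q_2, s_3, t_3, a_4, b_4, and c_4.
s_1 = 170, t_1 = 310, p_2 = 180, q_2 = 280, s_3 = 215, t_3 = 105, a_4 = 240, b_4 = 280, c_4 = 55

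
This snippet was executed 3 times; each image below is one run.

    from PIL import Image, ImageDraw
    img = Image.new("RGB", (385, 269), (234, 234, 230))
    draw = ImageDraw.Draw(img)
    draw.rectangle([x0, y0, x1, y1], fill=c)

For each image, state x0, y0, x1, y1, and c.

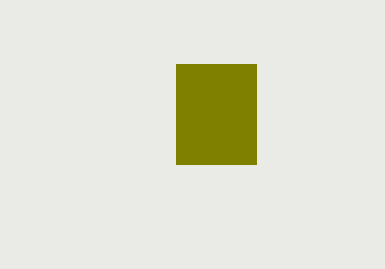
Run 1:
x0 = 176; y0 = 64; x1 = 256; y1 = 164; c = 'olive'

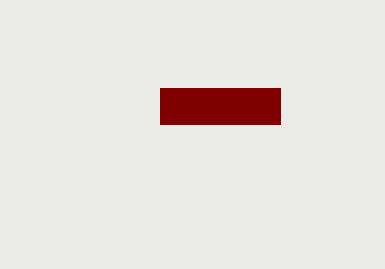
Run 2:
x0 = 160
y0 = 88
x1 = 280
y1 = 124
c = 'maroon'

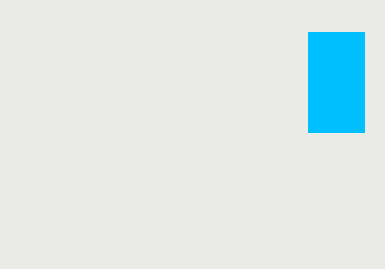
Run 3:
x0 = 308, y0 = 32, x1 = 364, y1 = 132, c = 'deepskyblue'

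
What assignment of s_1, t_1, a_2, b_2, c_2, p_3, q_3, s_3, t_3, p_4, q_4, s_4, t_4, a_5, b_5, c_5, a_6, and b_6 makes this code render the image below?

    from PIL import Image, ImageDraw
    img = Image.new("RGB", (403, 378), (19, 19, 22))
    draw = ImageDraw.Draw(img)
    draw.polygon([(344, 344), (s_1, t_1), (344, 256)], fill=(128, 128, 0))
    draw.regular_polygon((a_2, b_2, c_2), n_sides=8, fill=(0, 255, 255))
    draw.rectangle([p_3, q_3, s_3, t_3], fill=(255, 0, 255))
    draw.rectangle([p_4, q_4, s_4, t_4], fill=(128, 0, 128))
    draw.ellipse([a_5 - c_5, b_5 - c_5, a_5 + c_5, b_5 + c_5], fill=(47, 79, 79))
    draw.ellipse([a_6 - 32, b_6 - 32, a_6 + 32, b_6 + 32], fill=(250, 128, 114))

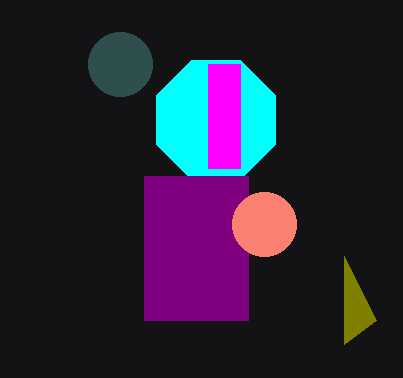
s_1 = 376
t_1 = 320
a_2 = 216
b_2 = 120
c_2 = 64
p_3 = 208
q_3 = 64
s_3 = 240
t_3 = 168
p_4 = 144
q_4 = 176
s_4 = 248
t_4 = 320
a_5 = 120
b_5 = 64
c_5 = 32
a_6 = 264
b_6 = 224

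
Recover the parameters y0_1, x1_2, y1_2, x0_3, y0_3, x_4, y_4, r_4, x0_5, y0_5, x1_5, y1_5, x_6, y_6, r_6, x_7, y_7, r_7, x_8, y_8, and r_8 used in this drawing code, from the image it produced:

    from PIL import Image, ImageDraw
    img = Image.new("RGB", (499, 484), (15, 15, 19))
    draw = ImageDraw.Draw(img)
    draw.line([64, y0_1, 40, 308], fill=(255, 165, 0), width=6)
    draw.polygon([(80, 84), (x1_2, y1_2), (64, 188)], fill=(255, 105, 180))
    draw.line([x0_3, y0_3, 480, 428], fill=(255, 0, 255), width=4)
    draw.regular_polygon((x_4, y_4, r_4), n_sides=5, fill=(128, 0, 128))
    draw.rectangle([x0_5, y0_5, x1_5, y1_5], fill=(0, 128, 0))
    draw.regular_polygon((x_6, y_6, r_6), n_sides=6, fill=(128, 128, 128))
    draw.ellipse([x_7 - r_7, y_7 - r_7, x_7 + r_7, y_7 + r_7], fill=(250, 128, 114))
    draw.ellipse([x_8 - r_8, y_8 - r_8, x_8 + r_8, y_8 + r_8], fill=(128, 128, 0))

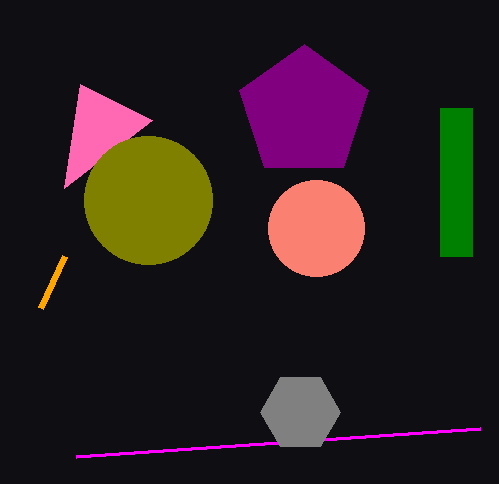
y0_1 = 256, x1_2 = 152, y1_2 = 120, x0_3 = 76, y0_3 = 456, x_4 = 304, y_4 = 112, r_4 = 68, x0_5 = 440, y0_5 = 108, x1_5 = 472, y1_5 = 256, x_6 = 300, y_6 = 412, r_6 = 40, x_7 = 316, y_7 = 228, r_7 = 48, x_8 = 148, y_8 = 200, r_8 = 64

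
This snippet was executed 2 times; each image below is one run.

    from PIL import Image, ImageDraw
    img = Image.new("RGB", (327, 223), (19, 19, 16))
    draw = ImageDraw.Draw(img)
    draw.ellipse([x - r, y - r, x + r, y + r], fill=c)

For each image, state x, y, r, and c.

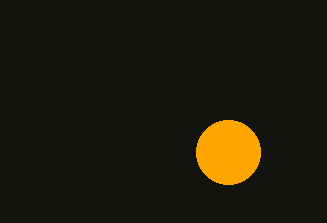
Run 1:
x = 228
y = 152
r = 32
c = 'orange'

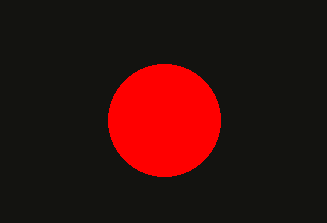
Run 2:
x = 164; y = 120; r = 56; c = 'red'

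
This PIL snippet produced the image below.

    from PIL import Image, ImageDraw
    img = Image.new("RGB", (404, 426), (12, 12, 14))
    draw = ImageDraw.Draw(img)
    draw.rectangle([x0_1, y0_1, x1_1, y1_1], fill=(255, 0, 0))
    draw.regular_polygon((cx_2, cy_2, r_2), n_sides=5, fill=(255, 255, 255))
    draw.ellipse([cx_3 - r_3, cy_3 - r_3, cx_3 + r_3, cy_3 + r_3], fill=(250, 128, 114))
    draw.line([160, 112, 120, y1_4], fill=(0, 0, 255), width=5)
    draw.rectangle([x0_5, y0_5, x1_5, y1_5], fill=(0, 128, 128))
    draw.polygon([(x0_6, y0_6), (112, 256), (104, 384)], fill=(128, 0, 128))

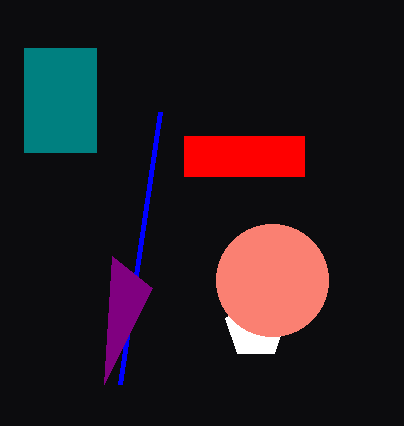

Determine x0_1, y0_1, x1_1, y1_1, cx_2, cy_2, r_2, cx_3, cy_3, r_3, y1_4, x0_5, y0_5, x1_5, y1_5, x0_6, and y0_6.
x0_1 = 184; y0_1 = 136; x1_1 = 304; y1_1 = 176; cx_2 = 256; cy_2 = 328; r_2 = 32; cx_3 = 272; cy_3 = 280; r_3 = 56; y1_4 = 384; x0_5 = 24; y0_5 = 48; x1_5 = 96; y1_5 = 152; x0_6 = 152; y0_6 = 288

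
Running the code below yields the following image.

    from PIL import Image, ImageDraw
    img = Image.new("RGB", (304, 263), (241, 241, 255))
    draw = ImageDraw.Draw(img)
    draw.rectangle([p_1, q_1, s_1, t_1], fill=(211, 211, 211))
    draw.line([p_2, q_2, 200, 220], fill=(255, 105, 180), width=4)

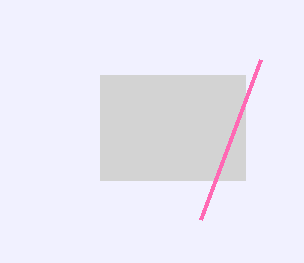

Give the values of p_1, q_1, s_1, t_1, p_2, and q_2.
p_1 = 100
q_1 = 75
s_1 = 245
t_1 = 180
p_2 = 260
q_2 = 60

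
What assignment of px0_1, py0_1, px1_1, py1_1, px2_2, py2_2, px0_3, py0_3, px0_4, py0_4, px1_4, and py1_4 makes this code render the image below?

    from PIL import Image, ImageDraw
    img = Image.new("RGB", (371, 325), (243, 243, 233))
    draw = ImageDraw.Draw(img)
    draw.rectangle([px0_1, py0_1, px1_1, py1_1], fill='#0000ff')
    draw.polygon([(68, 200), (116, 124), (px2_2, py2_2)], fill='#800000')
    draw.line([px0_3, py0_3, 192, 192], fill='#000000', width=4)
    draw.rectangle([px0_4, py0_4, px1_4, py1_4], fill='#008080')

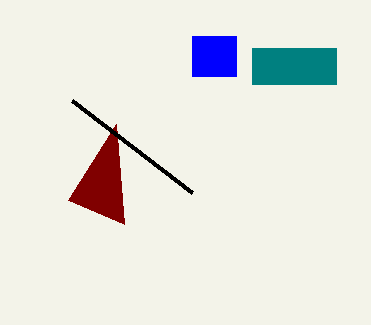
px0_1 = 192; py0_1 = 36; px1_1 = 236; py1_1 = 76; px2_2 = 124; py2_2 = 224; px0_3 = 72; py0_3 = 100; px0_4 = 252; py0_4 = 48; px1_4 = 336; py1_4 = 84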